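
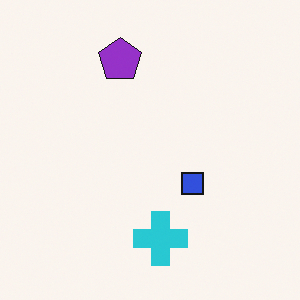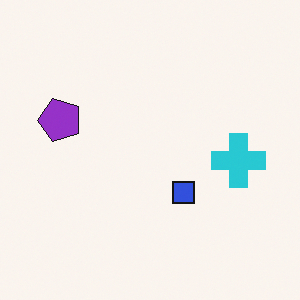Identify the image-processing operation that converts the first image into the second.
It was transposed (reflected across the top-left ↔ bottom-right diagonal).

Shapes have swapped their row and column positions — what was in the top-right is now in the bottom-left — a diagonal reflection.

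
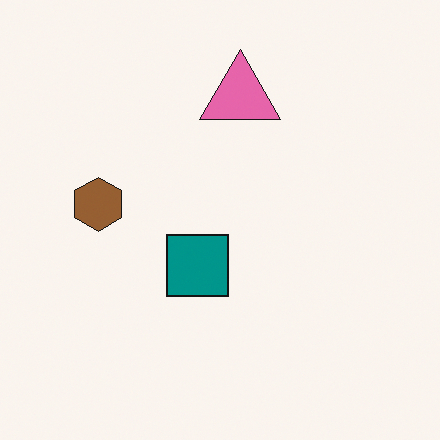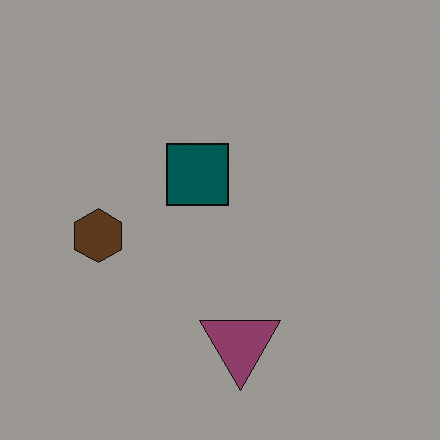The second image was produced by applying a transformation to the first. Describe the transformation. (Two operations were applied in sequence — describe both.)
The transformation is: flipped vertically (top ↔ bottom), then darkened a lot.

The pink triangle is in the top of the first image and the bottom of the second — shapes on opposite sides of the horizontal midline have swapped in a mirror flip. Every pixel — background and shapes alike — is uniformly darkened.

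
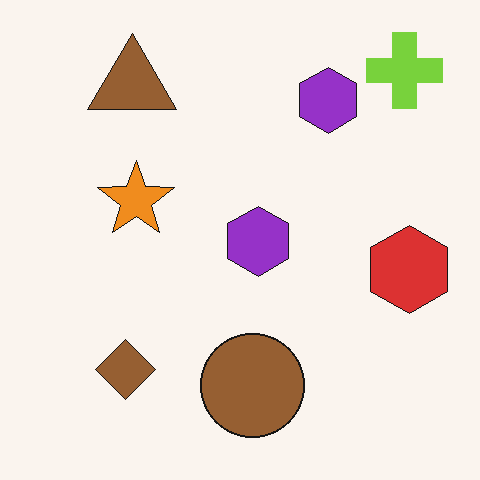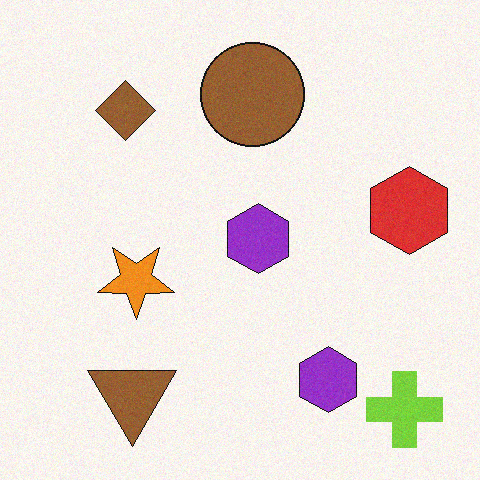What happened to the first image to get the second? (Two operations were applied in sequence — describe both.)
The image was degraded with light additive noise, then flipped vertically (top ↔ bottom).

Random speckle covers the whole image, including the flat background. The lime cross is in the top-right of the first image and the bottom-right of the second — shapes on opposite sides of the horizontal midline have swapped in a mirror flip.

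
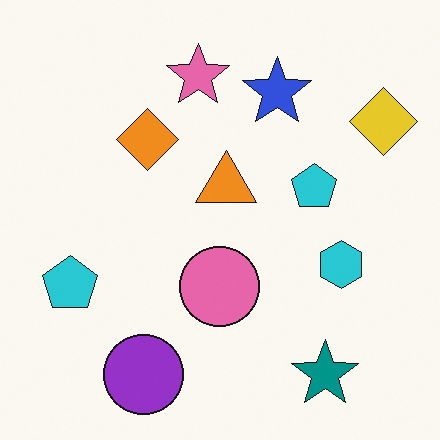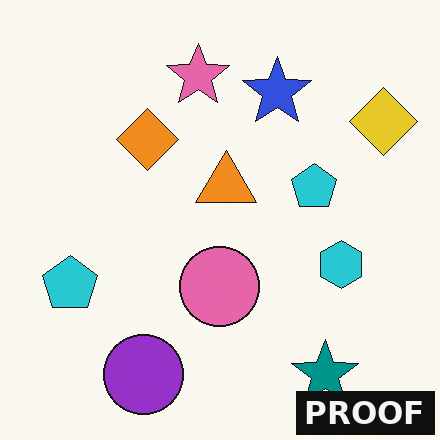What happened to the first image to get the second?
This is the original image watermarked with the text "PROOF" in the lower-right corner.

A dark label reading "PROOF" appears in the lower-right corner.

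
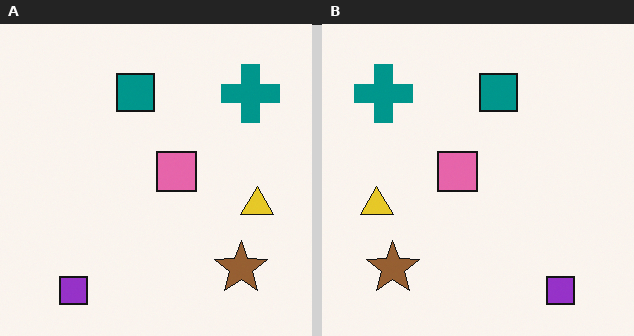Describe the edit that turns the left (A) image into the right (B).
Flipped horizontally (left ↔ right).

The yellow triangle is in the right of the left (A) image and the left of the right (B) — shapes on opposite sides of the vertical midline have swapped in a mirror flip.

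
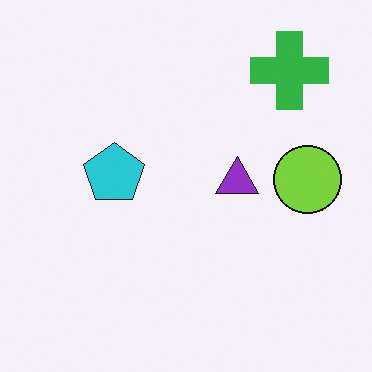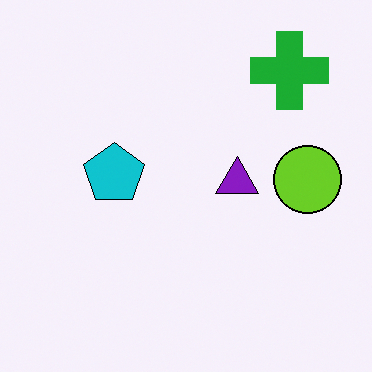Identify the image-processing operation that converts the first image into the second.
This is the original image given slightly increased contrast.

Tones are pushed away from mid-grey across the whole image — a global contrast change.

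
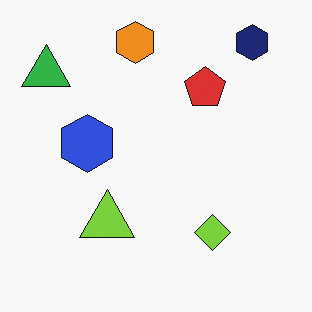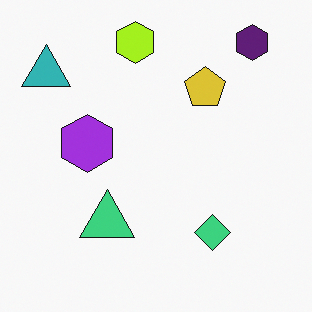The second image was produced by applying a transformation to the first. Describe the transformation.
This is the original image hue-shifted slightly.

Every shape's color has rotated by the same amount around the hue wheel — a uniform hue shift.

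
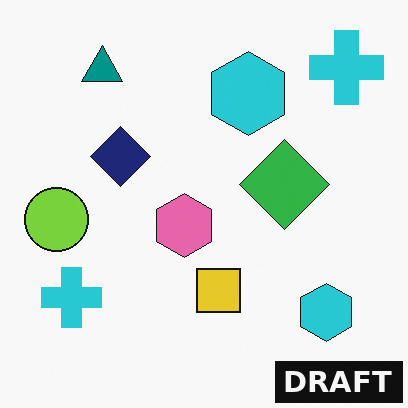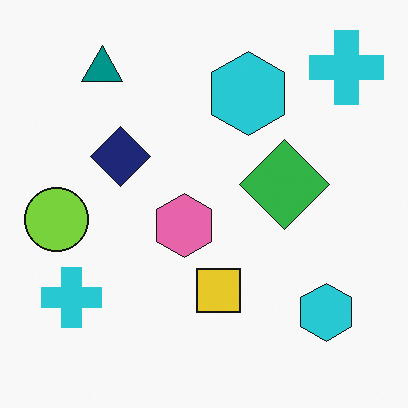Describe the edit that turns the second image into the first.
The transformation is: watermarked with the text "DRAFT" in the lower-right corner.

A dark label reading "DRAFT" appears in the lower-right corner.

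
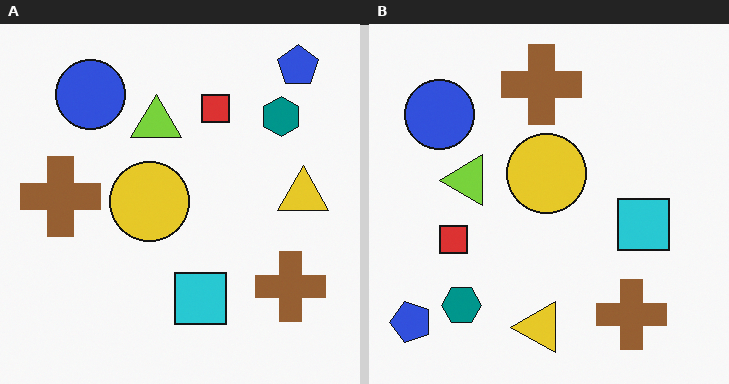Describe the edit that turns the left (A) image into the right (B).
Transposed (reflected across the top-left ↔ bottom-right diagonal).

Shapes have swapped their row and column positions — what was in the top-right is now in the bottom-left — a diagonal reflection.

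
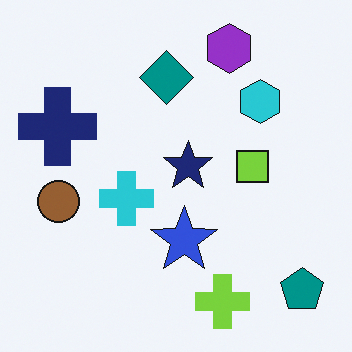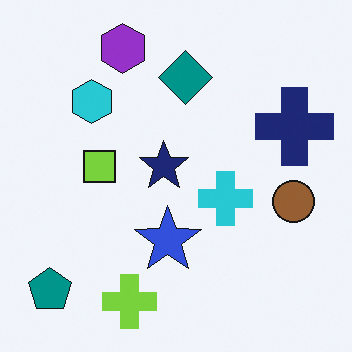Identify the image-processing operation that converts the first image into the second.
The image was flipped horizontally (left ↔ right).

The teal pentagon is in the bottom-right of the first image and the bottom-left of the second — shapes on opposite sides of the vertical midline have swapped in a mirror flip.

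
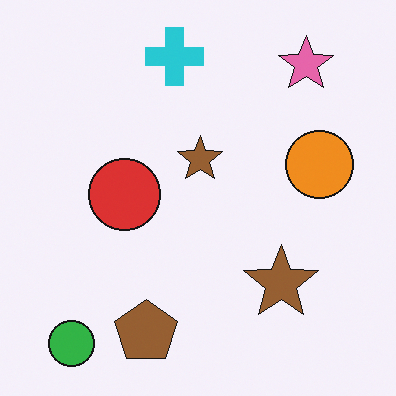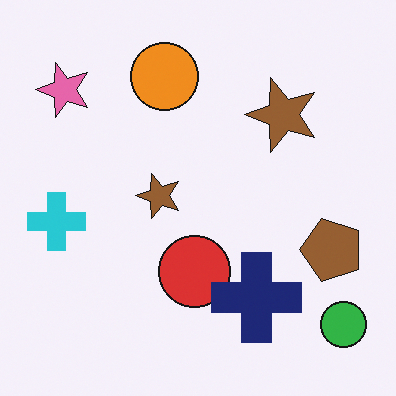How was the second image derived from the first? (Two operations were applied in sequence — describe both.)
The transformation is: rotated 90° counter-clockwise, then overlaid with an additional navy cross.

The green circle sits in the bottom-left of the first image and the bottom-right of the second — consistent with a whole-image 90° counter-clockwise rotation. A navy cross appears in the second image that is absent from the first.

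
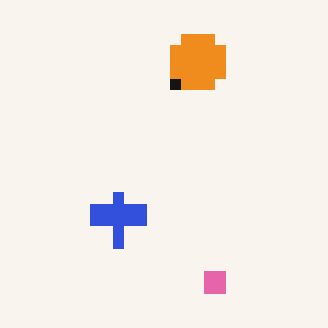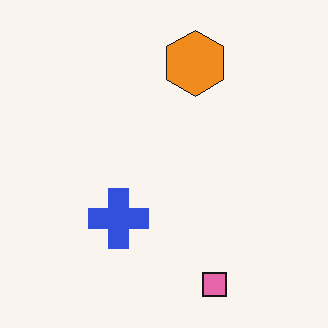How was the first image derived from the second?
This is the original image heavily pixelated into large blocks.

Shapes are reduced to large square blocks; fine edges and outlines are lost — a downscale-then-upscale (mosaic) effect.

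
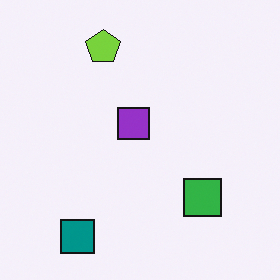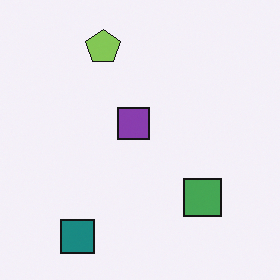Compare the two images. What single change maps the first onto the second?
This is the original image slightly desaturated.

All colors are more muted and greyish — a global saturation change.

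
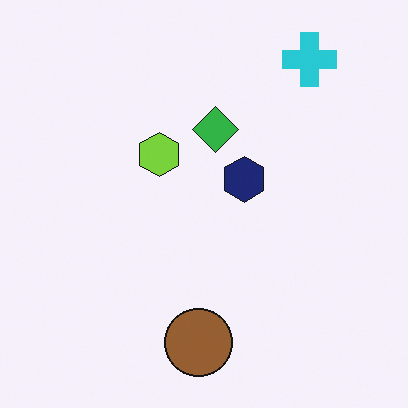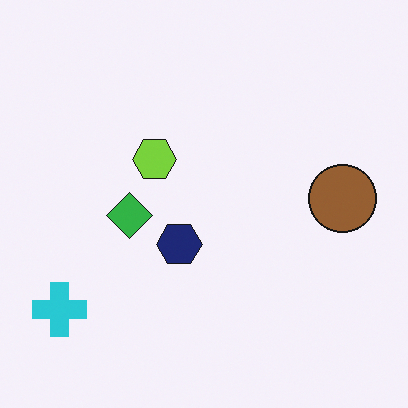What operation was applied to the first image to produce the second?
The second image is the first transposed (reflected across the top-left ↔ bottom-right diagonal).

Shapes have swapped their row and column positions — what was in the top-right is now in the bottom-left — a diagonal reflection.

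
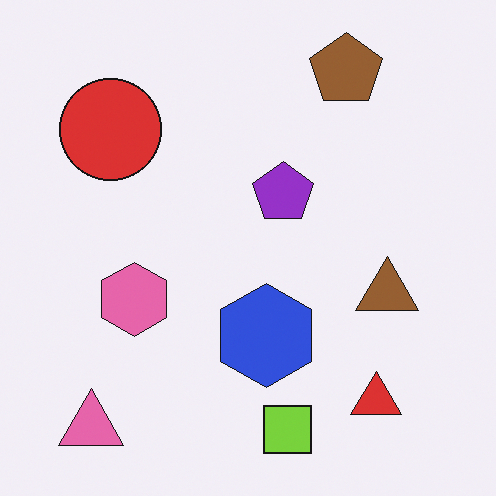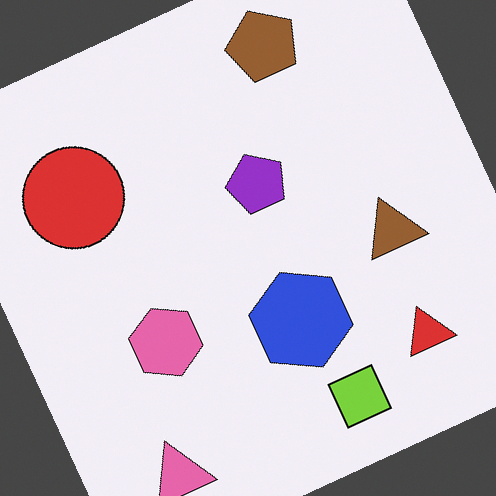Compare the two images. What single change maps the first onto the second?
The transformation is: rotated counter-clockwise by a moderate amount.

Every shape is tilted by the same angle and the image corners show triangular fill wedges — a whole-image rotation by a non-right angle.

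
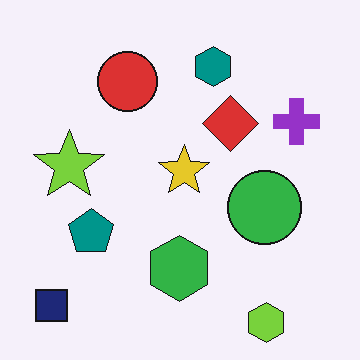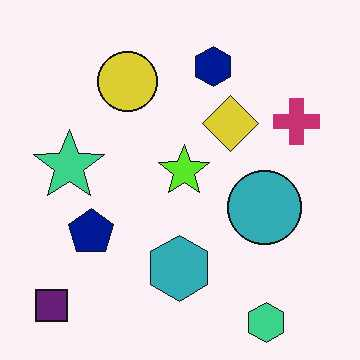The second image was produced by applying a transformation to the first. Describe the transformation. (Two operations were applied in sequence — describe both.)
The second image is the first hue-shifted slightly, then JPEG-compressed with visible artifacts.

Every shape's color has rotated by the same amount around the hue wheel — a uniform hue shift. Blocky 8×8 compression artifacts appear around shape edges and the flat background shows ringing — characteristic JPEG degradation.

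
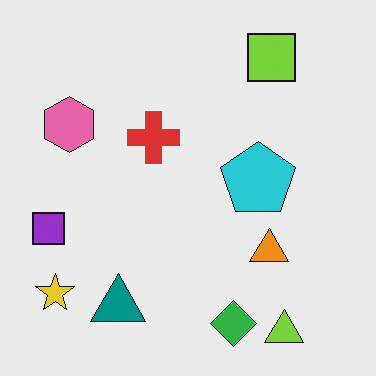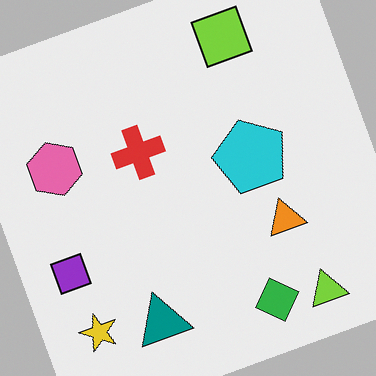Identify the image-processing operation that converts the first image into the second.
The image was rotated counter-clockwise by a moderate amount.

Every shape is tilted by the same angle and the image corners show triangular fill wedges — a whole-image rotation by a non-right angle.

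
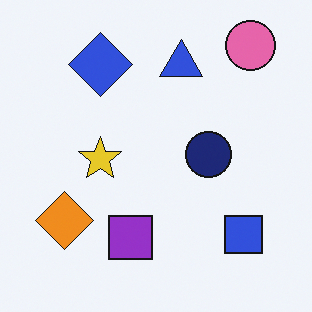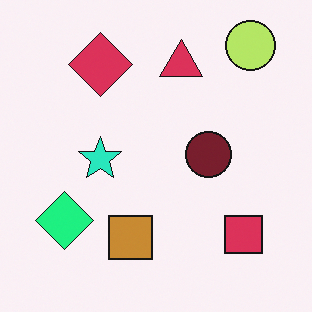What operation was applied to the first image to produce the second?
This is the original image hue-shifted noticeably.

Every shape's color has rotated by the same amount around the hue wheel — a uniform hue shift.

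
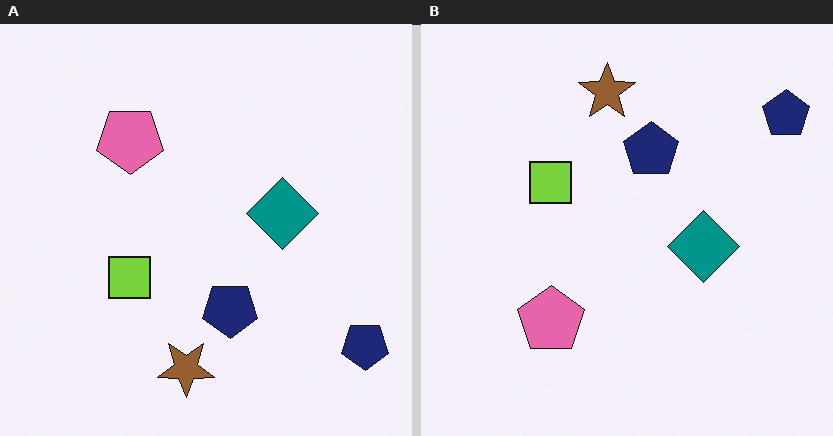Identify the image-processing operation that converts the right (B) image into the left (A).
It was flipped vertically (top ↔ bottom).

The brown star is in the top of the right (B) image and the bottom of the left (A) — shapes on opposite sides of the horizontal midline have swapped in a mirror flip.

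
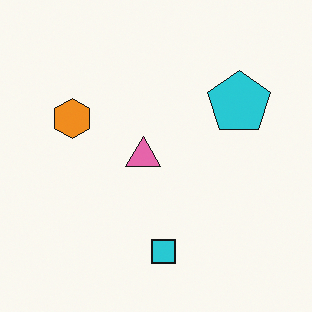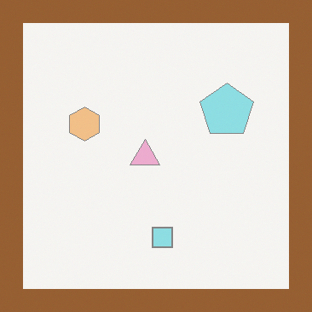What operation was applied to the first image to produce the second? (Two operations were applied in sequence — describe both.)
The transformation is: washed out (contrast reduced), then framed with a brown border.

Tones are pushed toward mid-grey across the whole image — a global contrast change. A solid brown frame runs around the edge of the second image, with the content slightly shrunk inside it.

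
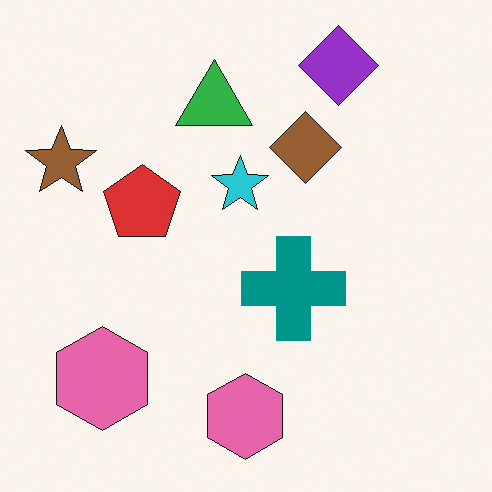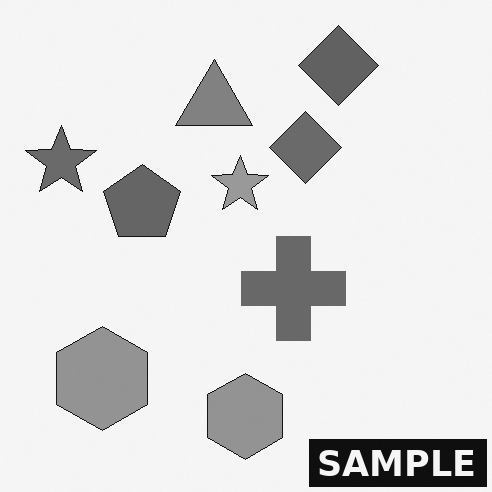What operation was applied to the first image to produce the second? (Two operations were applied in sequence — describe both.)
It was converted to grayscale, then watermarked with the text "SAMPLE" in the lower-right corner.

All color is removed — every shape is now a shade of grey. A dark label reading "SAMPLE" appears in the lower-right corner.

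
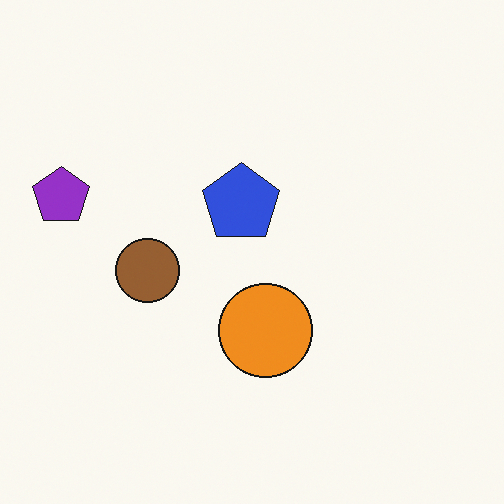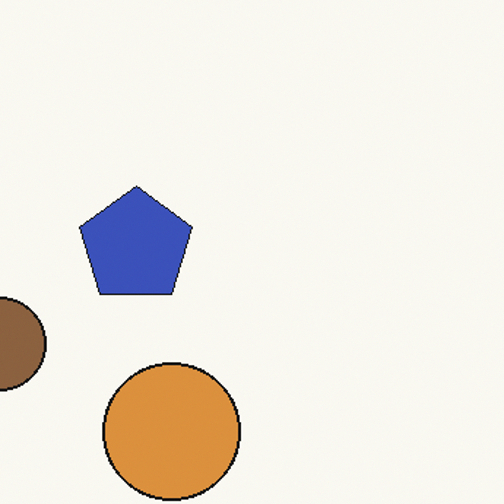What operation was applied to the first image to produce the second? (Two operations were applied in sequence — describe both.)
This is the original image slightly desaturated, then cropped to a modestly smaller region and rescaled.

All colors are more muted and greyish — a global saturation change. The visible shapes are larger and the field of view is narrower; shapes near the original edges may be partly or wholly outside the frame — a crop-and-rescale.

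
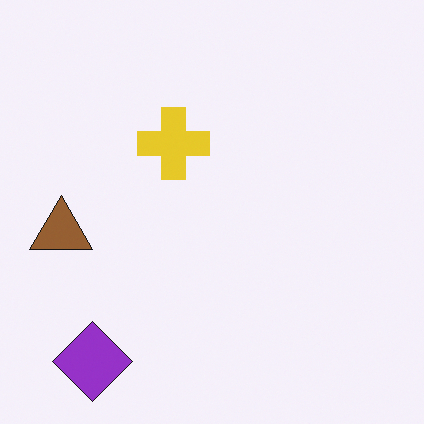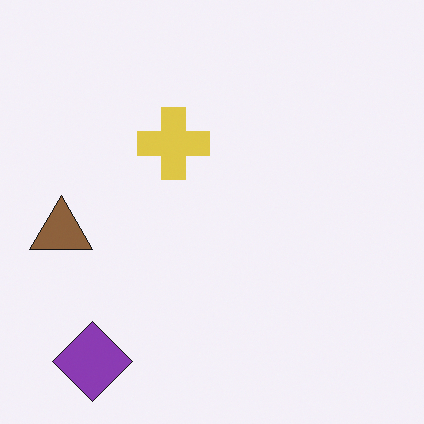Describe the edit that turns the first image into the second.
Slightly desaturated.

All colors are more muted and greyish — a global saturation change.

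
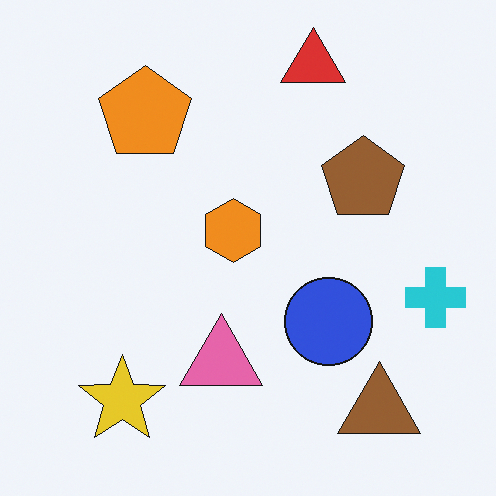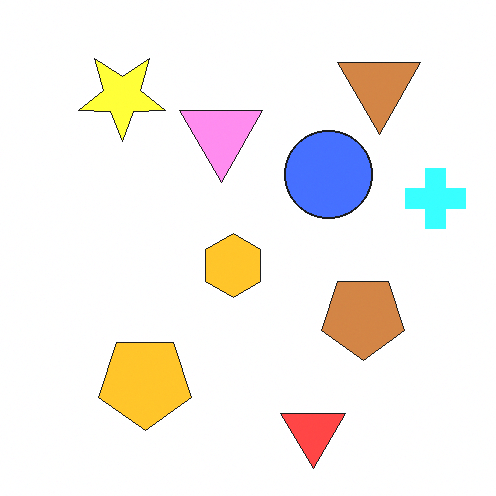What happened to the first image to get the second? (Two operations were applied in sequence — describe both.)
Substantially brightened, then flipped vertically (top ↔ bottom).

Every pixel — background and shapes alike — is uniformly brightened. The red triangle is in the top of the first image and the bottom of the second — shapes on opposite sides of the horizontal midline have swapped in a mirror flip.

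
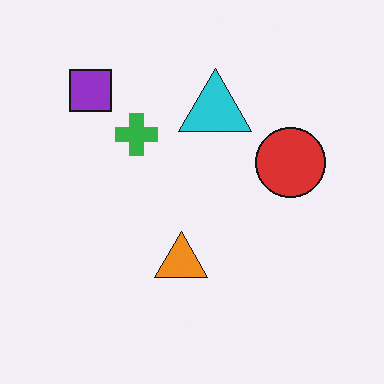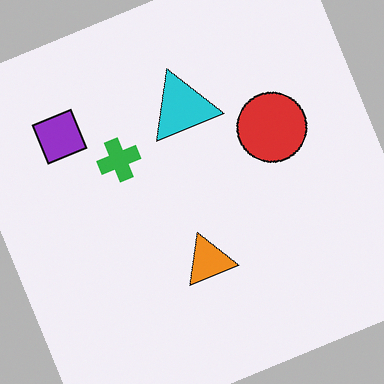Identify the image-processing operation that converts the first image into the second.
This is the original image rotated counter-clockwise by a moderate amount.

Every shape is tilted by the same angle and the image corners show triangular fill wedges — a whole-image rotation by a non-right angle.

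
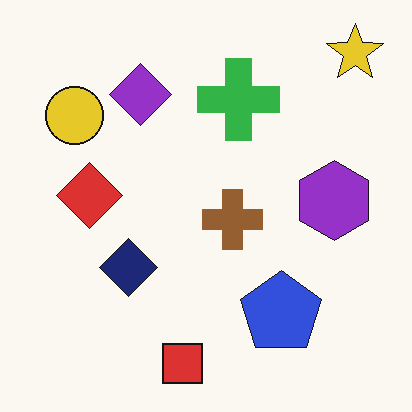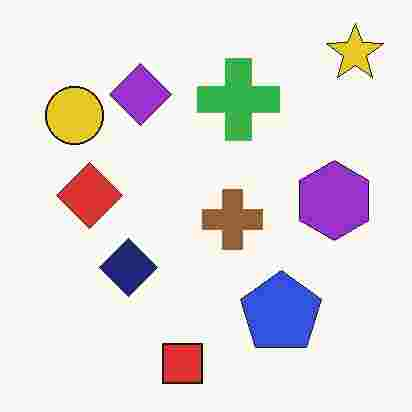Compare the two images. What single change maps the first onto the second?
The second image is the first degraded with heavy JPEG compression.

Blocky 8×8 compression artifacts appear around shape edges and the flat background shows ringing — characteristic JPEG degradation.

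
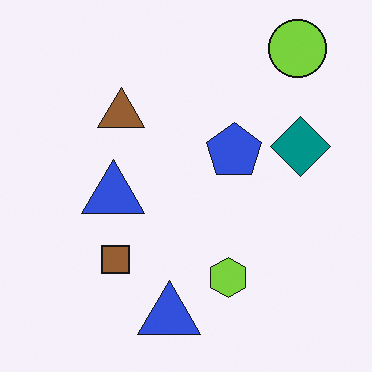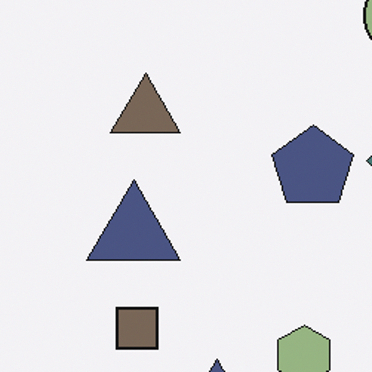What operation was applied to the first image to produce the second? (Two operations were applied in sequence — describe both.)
The transformation is: made much more muted (saturation change), then cropped slightly and scaled back up.

All colors are more muted and greyish — a global saturation change. The visible shapes are larger and the field of view is narrower; shapes near the original edges may be partly or wholly outside the frame — a crop-and-rescale.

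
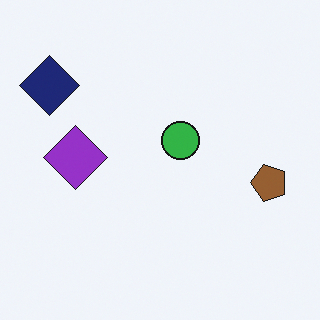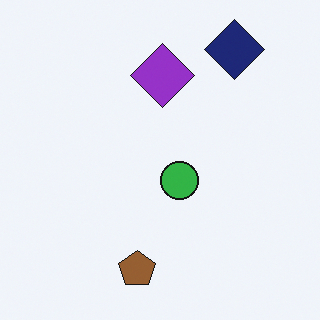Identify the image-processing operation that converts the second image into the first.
This is the original image rotated 90° counter-clockwise.

The navy diamond sits in the top-right of the second image and the top-left of the first — consistent with a whole-image 90° counter-clockwise rotation.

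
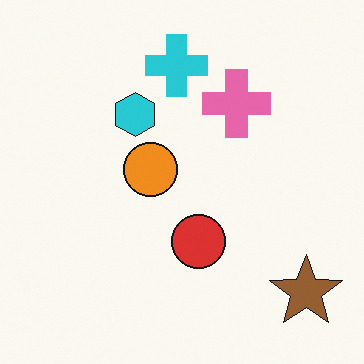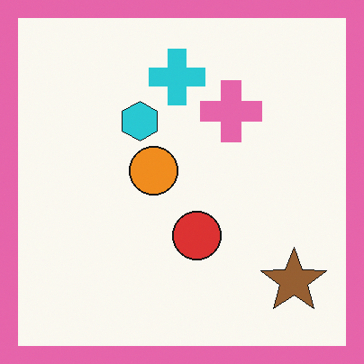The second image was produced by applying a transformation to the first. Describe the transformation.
The transformation is: framed with a pink border.

A solid pink frame runs around the edge of the second image, with the content slightly shrunk inside it.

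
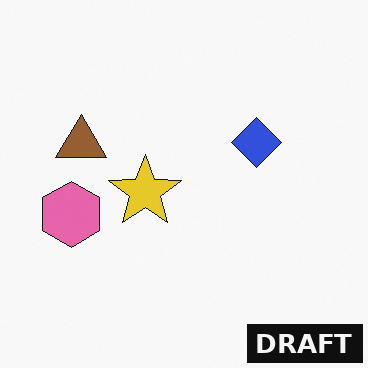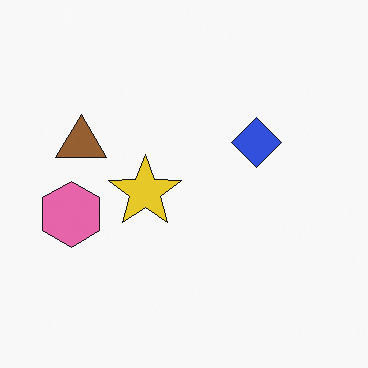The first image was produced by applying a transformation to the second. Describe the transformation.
The image was watermarked with the text "DRAFT" in the lower-right corner.

A dark label reading "DRAFT" appears in the lower-right corner.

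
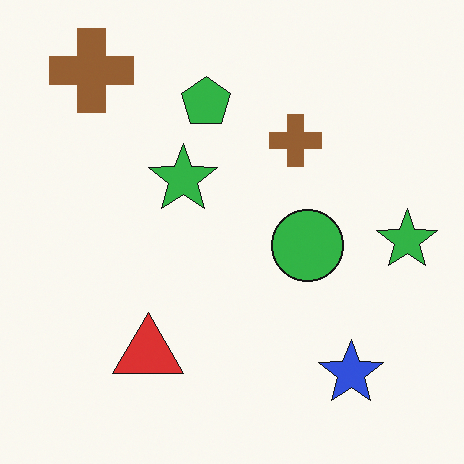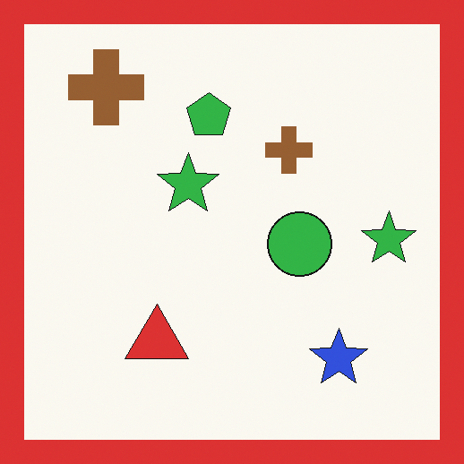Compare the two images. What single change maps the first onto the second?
Framed with a red border.

A solid red frame runs around the edge of the second image, with the content slightly shrunk inside it.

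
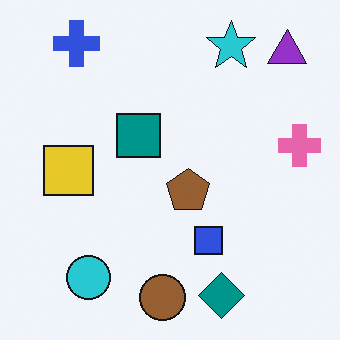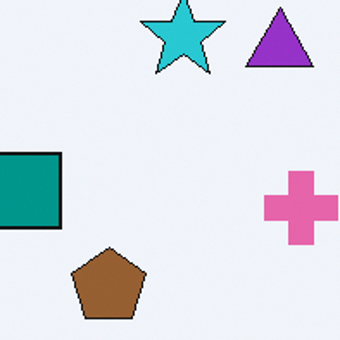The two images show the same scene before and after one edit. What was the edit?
The image was cropped to a noticeably smaller region and rescaled.

The visible shapes are larger and the field of view is narrower; shapes near the original edges may be partly or wholly outside the frame — a crop-and-rescale.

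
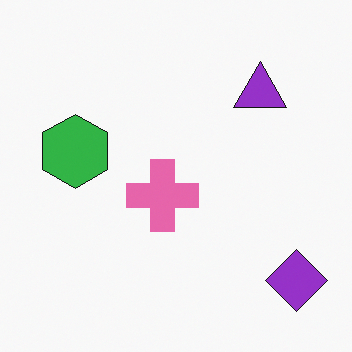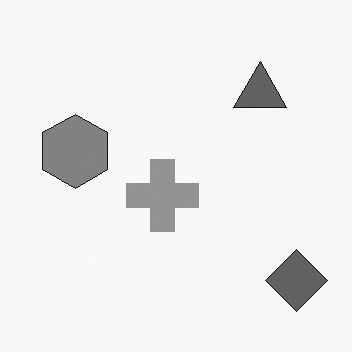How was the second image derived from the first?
It was converted to grayscale.

All color is removed — every shape is now a shade of grey.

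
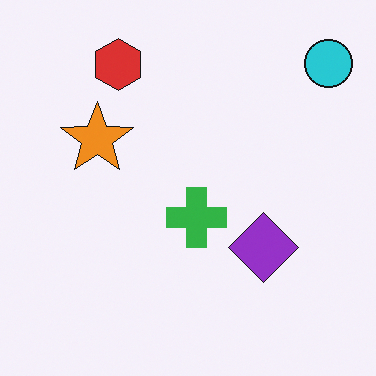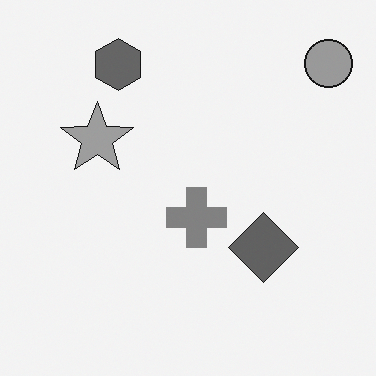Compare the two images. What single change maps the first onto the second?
The second image is the first converted to grayscale.

All color is removed — every shape is now a shade of grey.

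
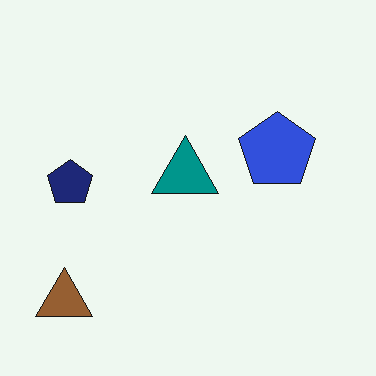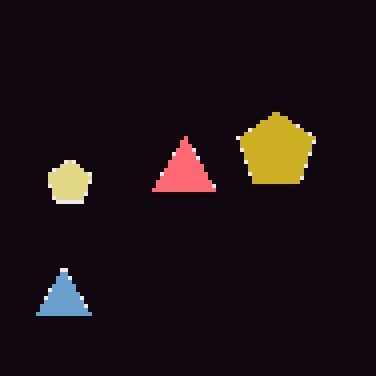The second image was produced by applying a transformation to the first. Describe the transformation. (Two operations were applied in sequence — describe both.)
It was color-inverted (negative), then lightly pixelated (a mild mosaic effect).

The light background has become dark and every shape's color is its complement — a photographic negative. Shapes are reduced to large square blocks; fine edges and outlines are lost — a downscale-then-upscale (mosaic) effect.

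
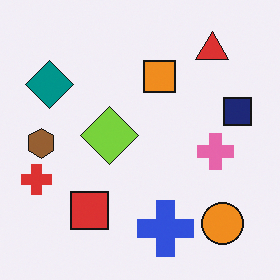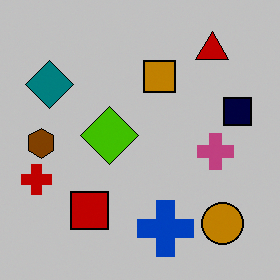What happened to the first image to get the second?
This is the original image heavily posterized to just a handful of flat colors.

Each flat color has snapped to a coarser quantized level — most visibly, the near-white background has dropped to a flat grey.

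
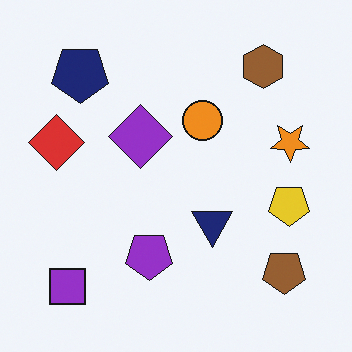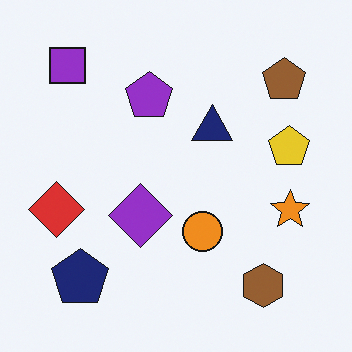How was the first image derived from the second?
This is the original image flipped vertically (top ↔ bottom).

The purple square is in the top-left of the second image and the bottom-left of the first — shapes on opposite sides of the horizontal midline have swapped in a mirror flip.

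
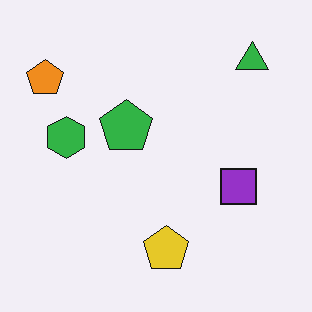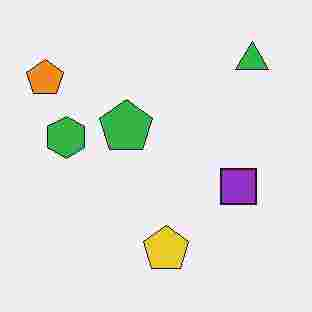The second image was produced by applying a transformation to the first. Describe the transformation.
This is the original image degraded with heavy JPEG compression.

Blocky 8×8 compression artifacts appear around shape edges and the flat background shows ringing — characteristic JPEG degradation.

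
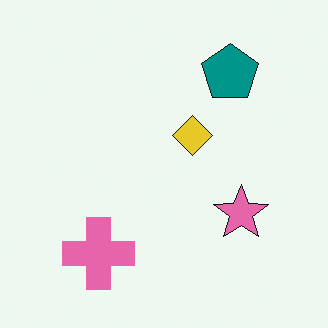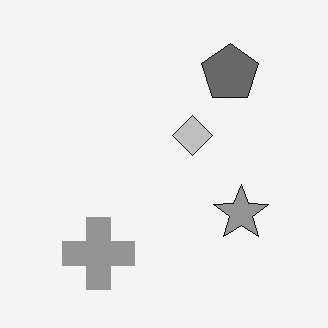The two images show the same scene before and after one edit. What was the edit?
The second image is the first converted to grayscale.

All color is removed — every shape is now a shade of grey.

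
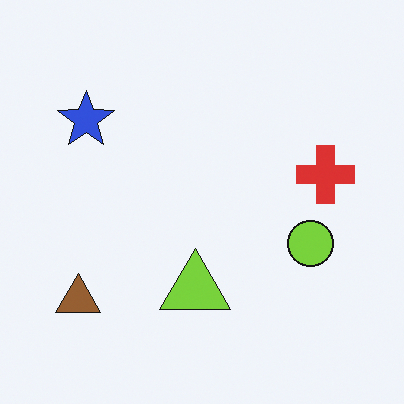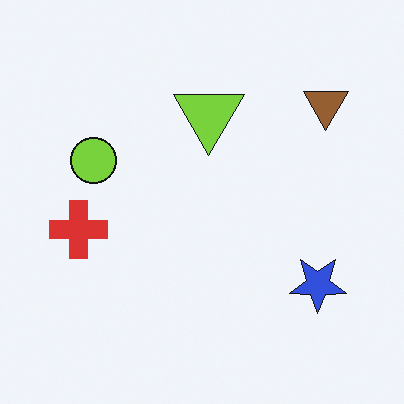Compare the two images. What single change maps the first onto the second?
The transformation is: rotated 180°.

The brown triangle sits in the bottom-left of the first image and the top-right of the second — consistent with a whole-image 180° rotation.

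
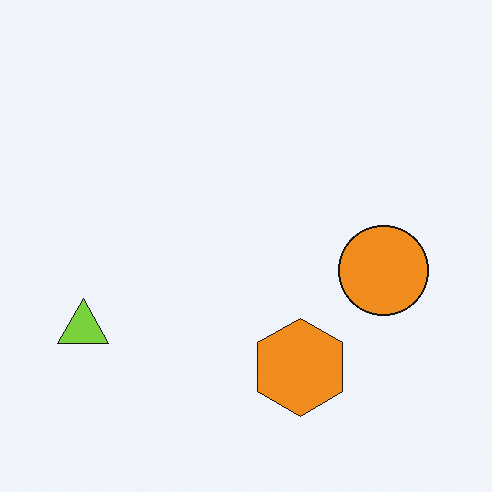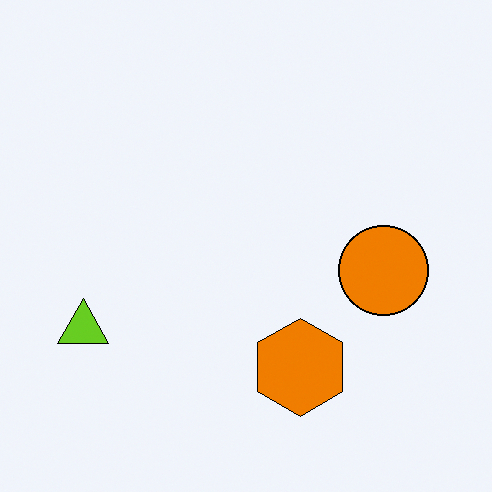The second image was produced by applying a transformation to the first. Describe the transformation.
Given slightly increased contrast.

Tones are pushed away from mid-grey across the whole image — a global contrast change.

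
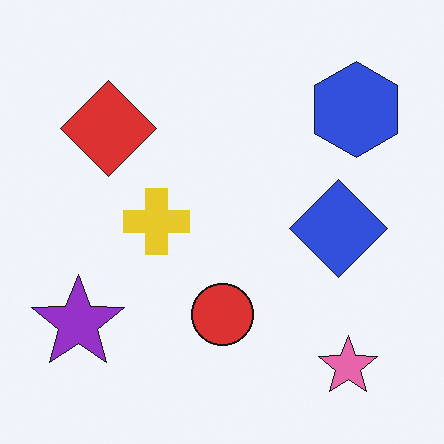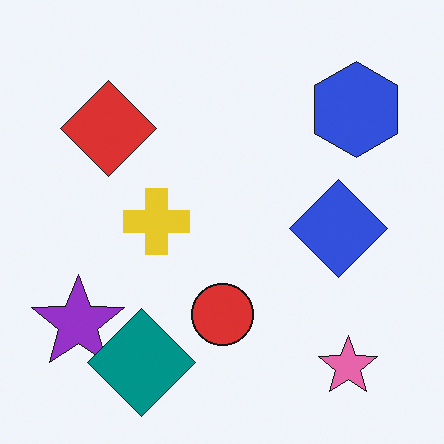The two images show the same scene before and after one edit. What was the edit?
The image was overlaid with an additional teal diamond.

A teal diamond appears in the second image that is absent from the first.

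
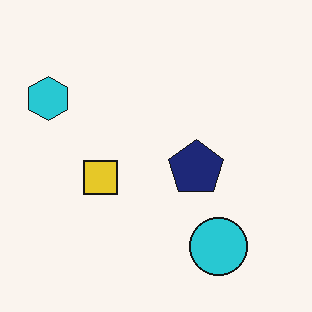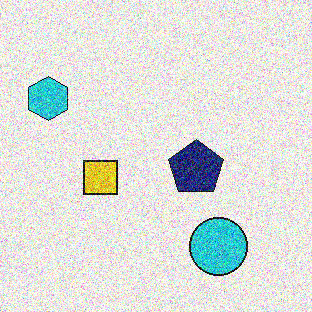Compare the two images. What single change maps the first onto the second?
Degraded with heavy additive noise.

Random speckle covers the whole image, including the flat background.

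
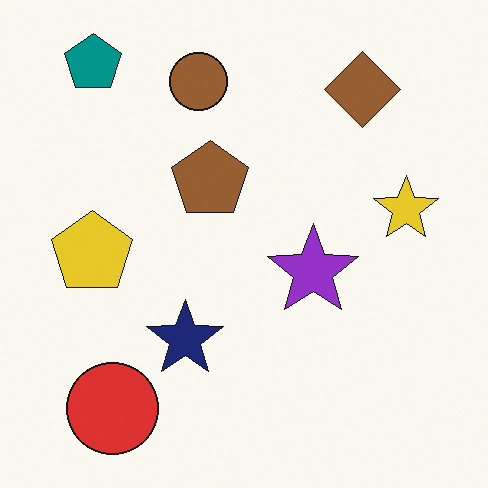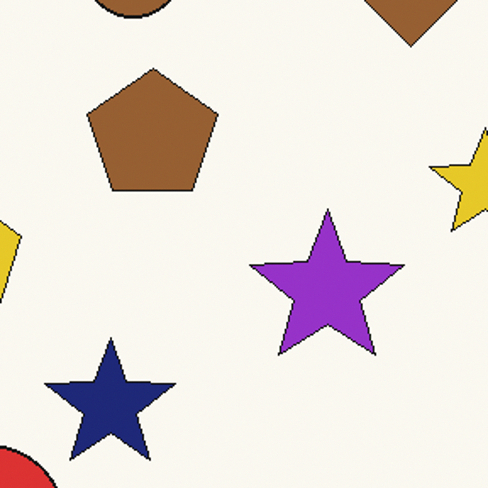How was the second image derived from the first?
It was cropped to a noticeably smaller region and rescaled.

The visible shapes are larger and the field of view is narrower; shapes near the original edges may be partly or wholly outside the frame — a crop-and-rescale.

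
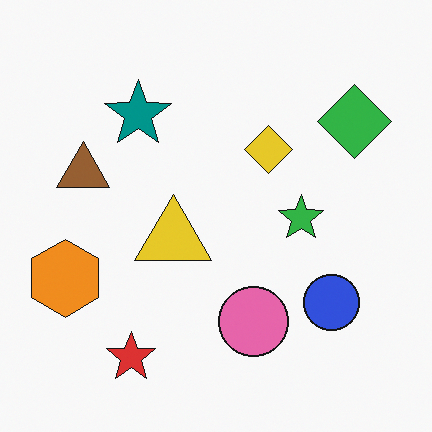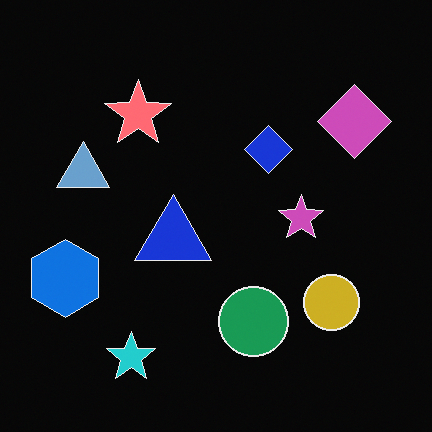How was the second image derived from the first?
The image was color-inverted (negative).

The light background has become dark and every shape's color is its complement — a photographic negative.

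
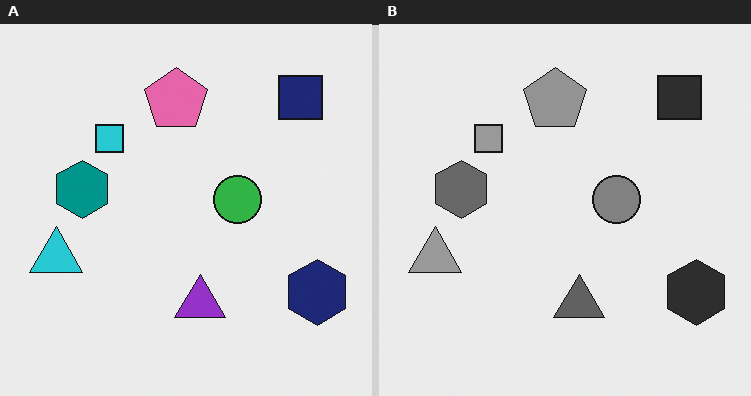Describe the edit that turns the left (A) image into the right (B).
The transformation is: converted to grayscale.

All color is removed — every shape is now a shade of grey.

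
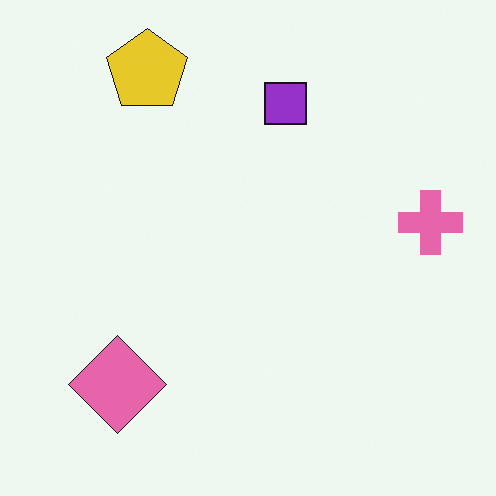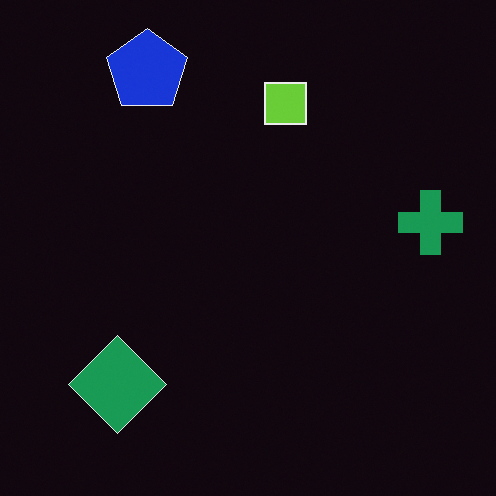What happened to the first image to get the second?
The transformation is: color-inverted (negative).

The light background has become dark and every shape's color is its complement — a photographic negative.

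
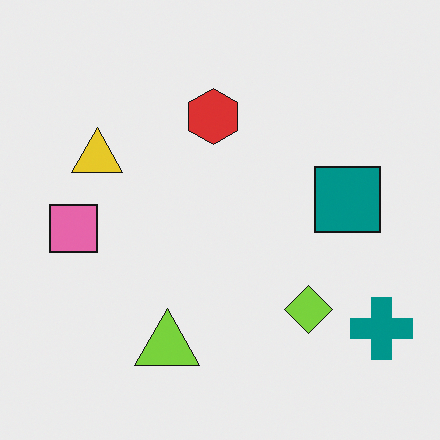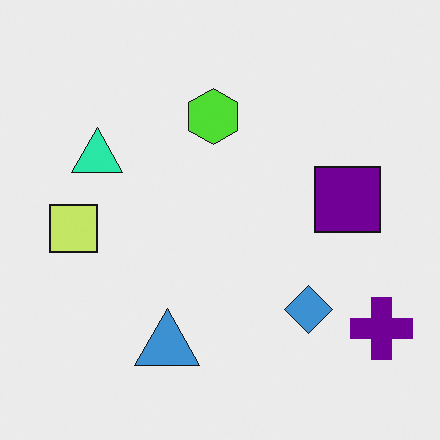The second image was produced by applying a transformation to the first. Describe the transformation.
The transformation is: hue-shifted noticeably.

Every shape's color has rotated by the same amount around the hue wheel — a uniform hue shift.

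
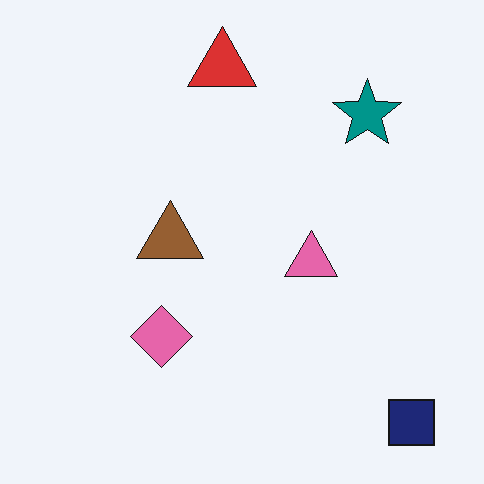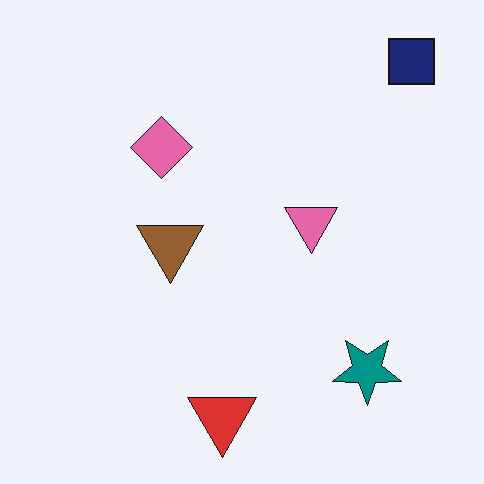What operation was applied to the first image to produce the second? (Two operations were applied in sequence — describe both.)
This is the original image flipped vertically (top ↔ bottom), then given moderate JPEG compression.

The navy square is in the bottom-right of the first image and the top-right of the second — shapes on opposite sides of the horizontal midline have swapped in a mirror flip. Blocky 8×8 compression artifacts appear around shape edges and the flat background shows ringing — characteristic JPEG degradation.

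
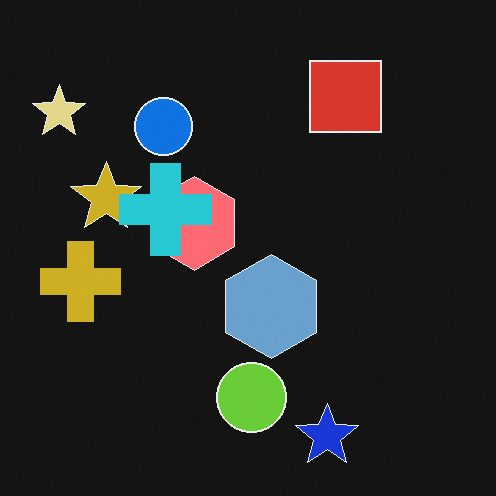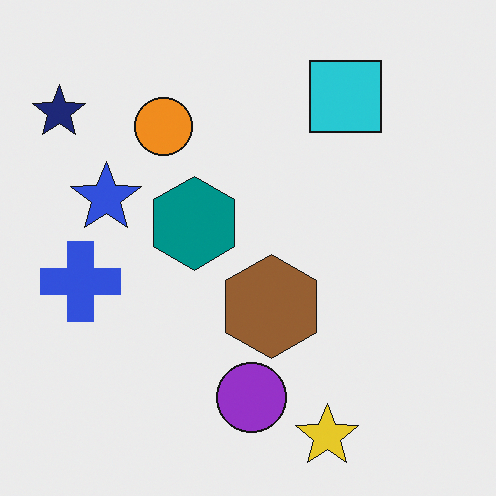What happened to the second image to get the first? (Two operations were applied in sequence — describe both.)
Color-inverted (negative), then overlaid with an additional cyan cross.

The light background has become dark and every shape's color is its complement — a photographic negative. A cyan cross appears in the first image that is absent from the second.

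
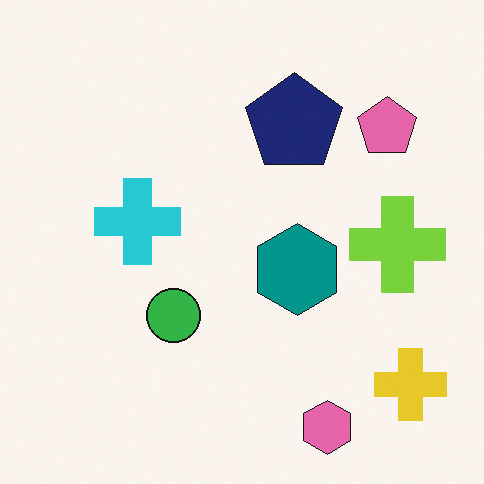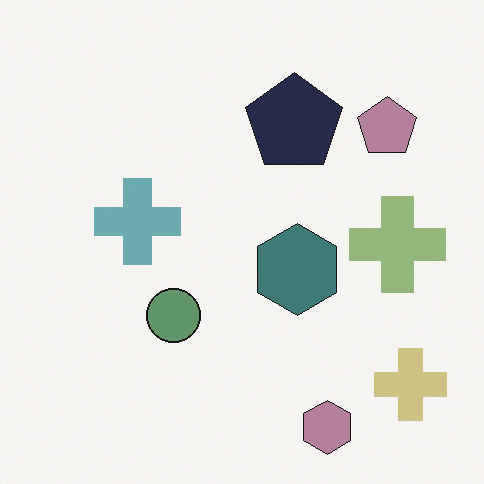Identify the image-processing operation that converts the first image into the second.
The image was heavily desaturated.

All colors are more muted and greyish — a global saturation change.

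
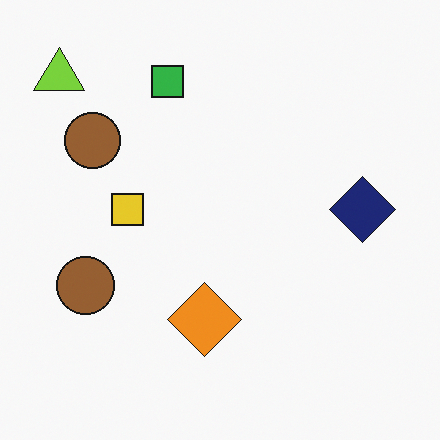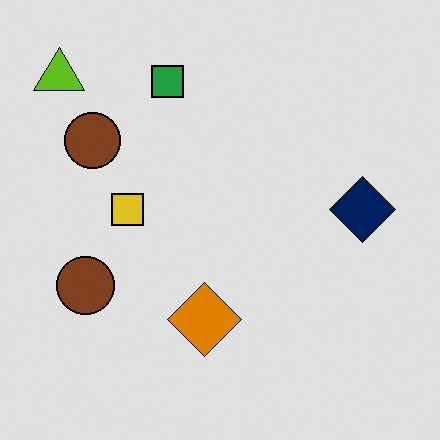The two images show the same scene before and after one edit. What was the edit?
The transformation is: posterized to a reduced palette.

Each flat color has snapped to a coarser quantized level — most visibly, the near-white background has dropped to a flat grey.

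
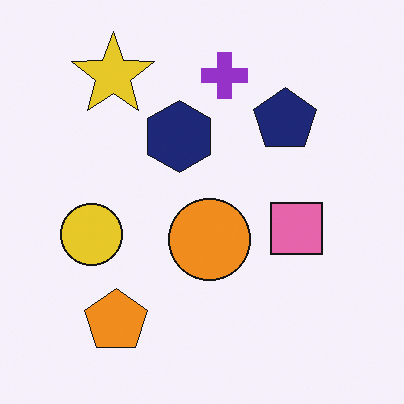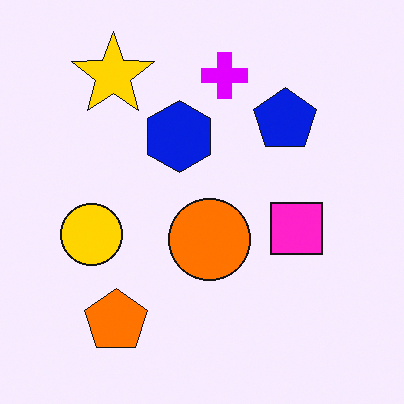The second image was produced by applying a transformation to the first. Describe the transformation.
Heavily oversaturated.

All colors are more vivid — a global saturation change.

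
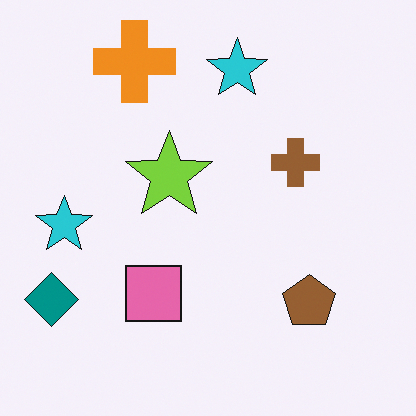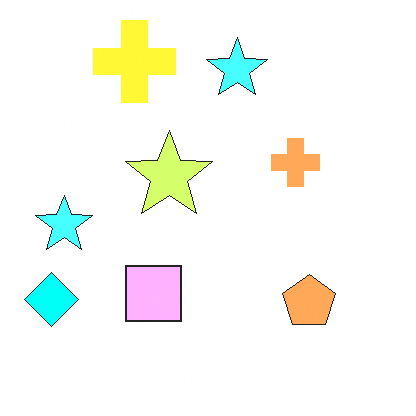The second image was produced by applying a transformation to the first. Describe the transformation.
The transformation is: noticeably brightened.

Every pixel — background and shapes alike — is uniformly brightened.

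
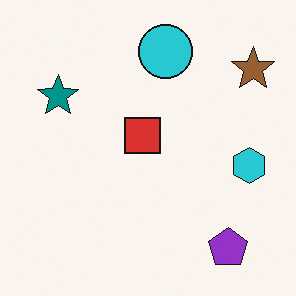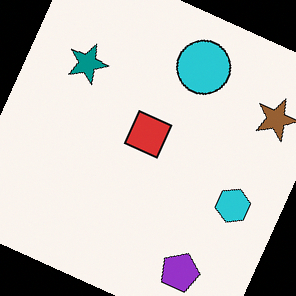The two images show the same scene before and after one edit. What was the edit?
The image was rotated clockwise by a clearly visible amount.

Every shape is tilted by the same angle and the image corners show triangular fill wedges — a whole-image rotation by a non-right angle.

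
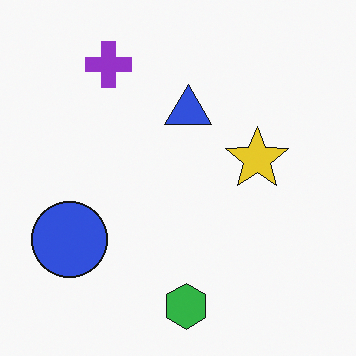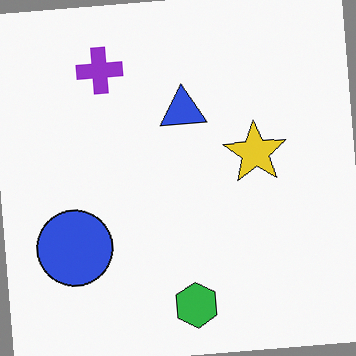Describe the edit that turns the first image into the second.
The second image is the first rotated counter-clockwise by a small amount.

Every shape is tilted by the same angle and the image corners show triangular fill wedges — a whole-image rotation by a non-right angle.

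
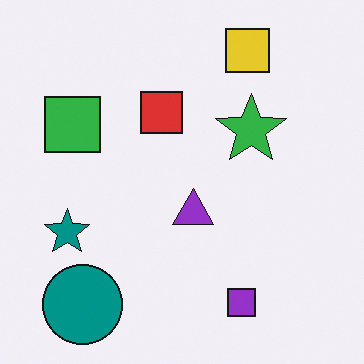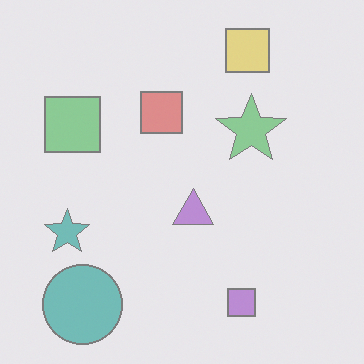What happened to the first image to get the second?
The transformation is: given much lower contrast.

Tones are pushed toward mid-grey across the whole image — a global contrast change.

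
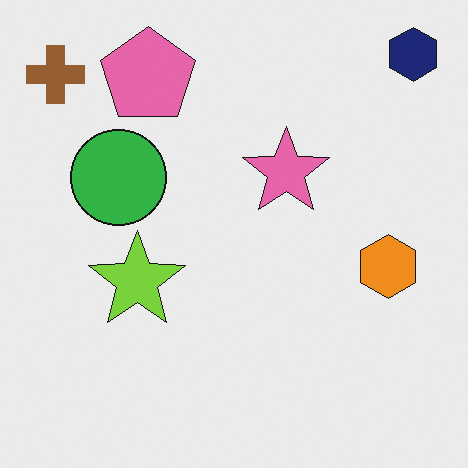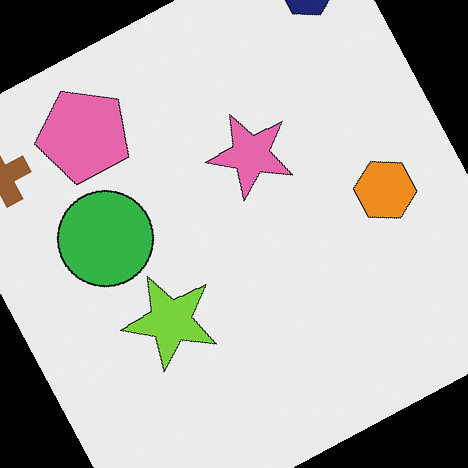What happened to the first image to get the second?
The image was rotated counter-clockwise by a clearly visible amount.

Every shape is tilted by the same angle and the image corners show triangular fill wedges — a whole-image rotation by a non-right angle.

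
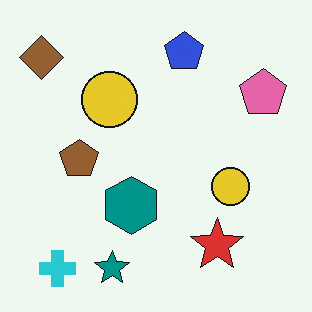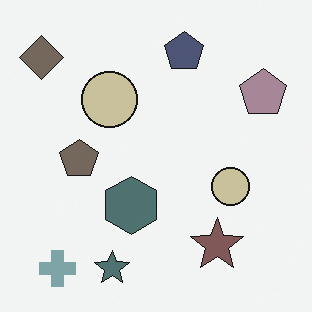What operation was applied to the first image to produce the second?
It was made much more muted (saturation change).

All colors are more muted and greyish — a global saturation change.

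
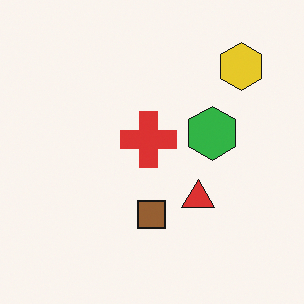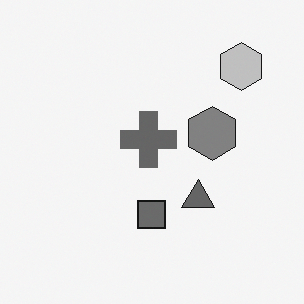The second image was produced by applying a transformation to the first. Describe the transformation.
Converted to grayscale.

All color is removed — every shape is now a shade of grey.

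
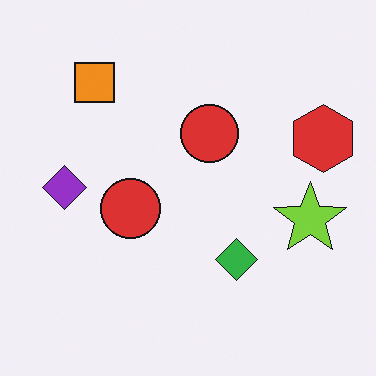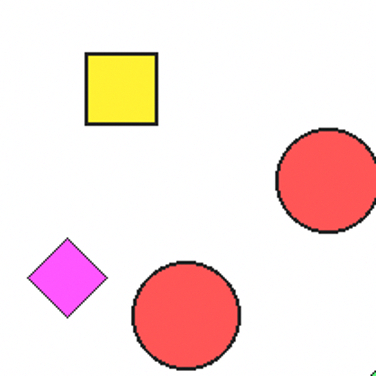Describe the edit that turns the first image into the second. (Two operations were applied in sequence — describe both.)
The transformation is: brightened a lot, then cropped tightly and scaled back up.

Every pixel — background and shapes alike — is uniformly brightened. The visible shapes are larger and the field of view is narrower; shapes near the original edges may be partly or wholly outside the frame — a crop-and-rescale.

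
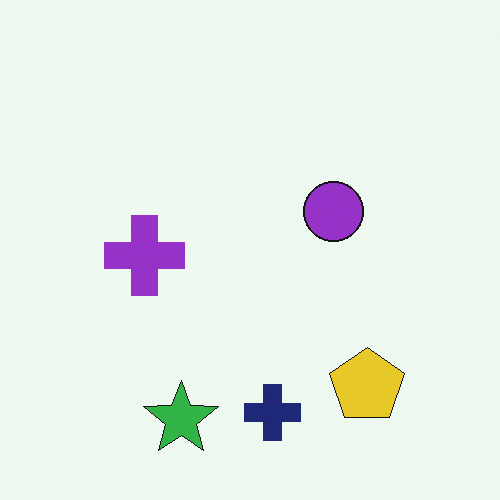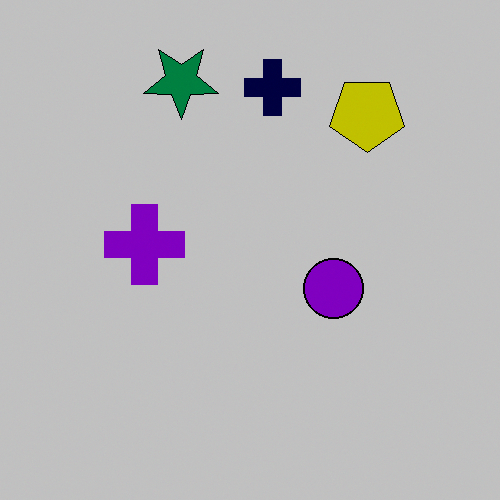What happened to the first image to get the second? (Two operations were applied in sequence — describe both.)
The transformation is: heavily posterized to just a handful of flat colors, then flipped vertically (top ↔ bottom).

Each flat color has snapped to a coarser quantized level — most visibly, the near-white background has dropped to a flat grey. The green star is in the bottom of the first image and the top of the second — shapes on opposite sides of the horizontal midline have swapped in a mirror flip.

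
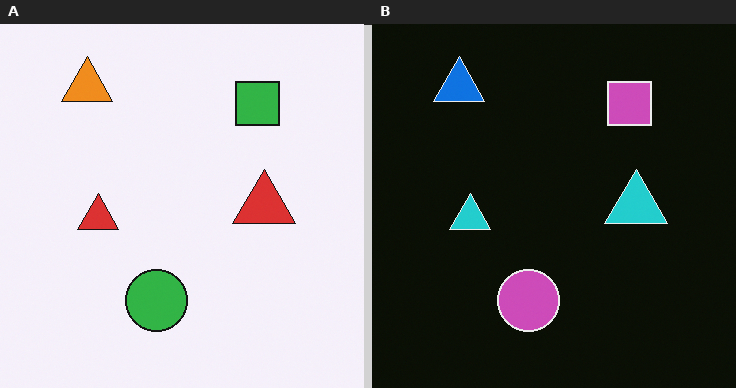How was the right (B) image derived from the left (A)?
The right (B) image is the left (A) color-inverted (negative).

The light background has become dark and every shape's color is its complement — a photographic negative.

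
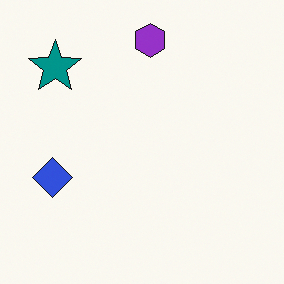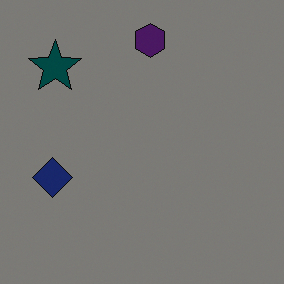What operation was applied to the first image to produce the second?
The image was substantially darkened.

Every pixel — background and shapes alike — is uniformly darkened.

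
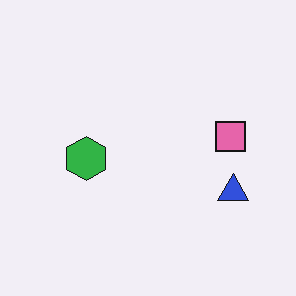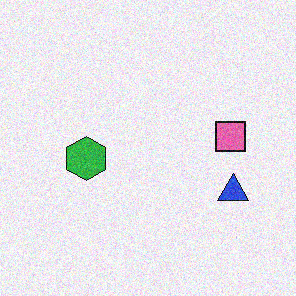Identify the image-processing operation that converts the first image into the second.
The second image is the first degraded with visible gaussian noise.

Random speckle covers the whole image, including the flat background.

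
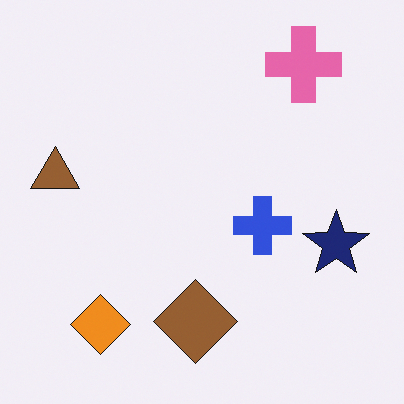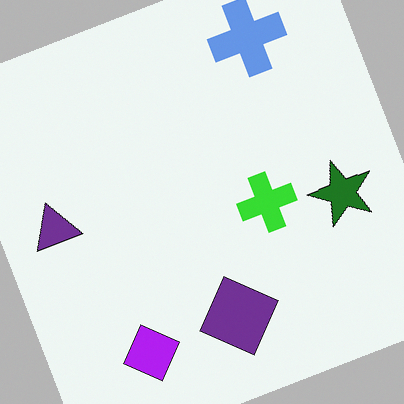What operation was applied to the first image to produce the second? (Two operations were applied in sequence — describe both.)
The second image is the first hue-shifted by a large amount, then rotated counter-clockwise by a clearly visible amount.

Every shape's color has rotated by the same amount around the hue wheel — a uniform hue shift. Every shape is tilted by the same angle and the image corners show triangular fill wedges — a whole-image rotation by a non-right angle.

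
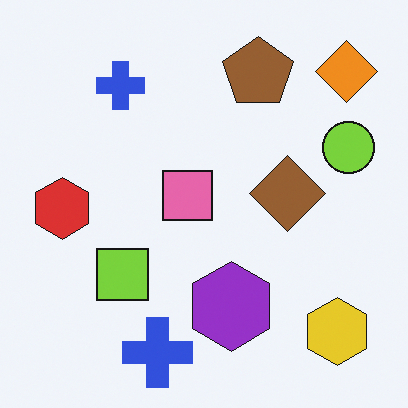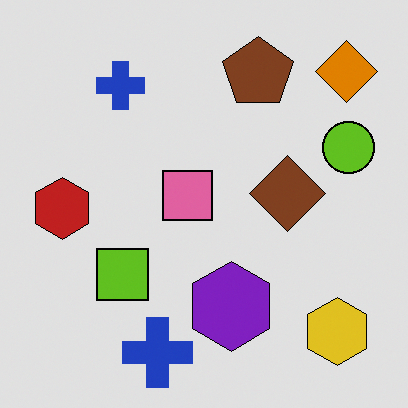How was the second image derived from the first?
Posterized to a reduced palette.

Each flat color has snapped to a coarser quantized level — most visibly, the near-white background has dropped to a flat grey.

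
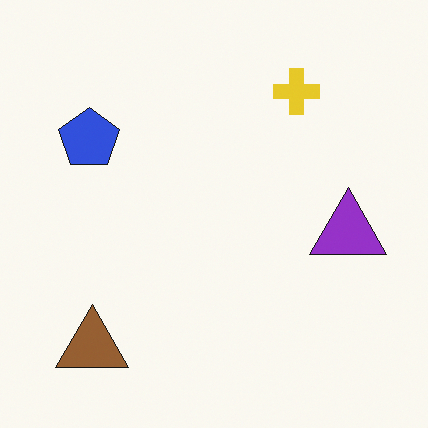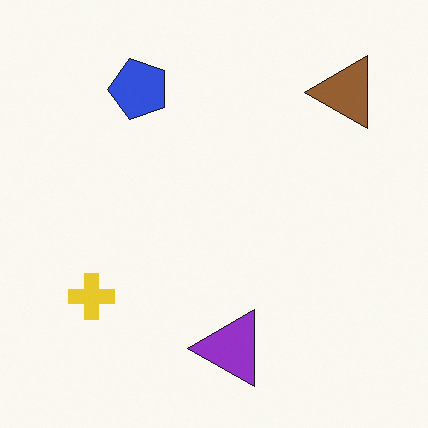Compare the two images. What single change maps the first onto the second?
Transposed (reflected across the top-left ↔ bottom-right diagonal).

Shapes have swapped their row and column positions — what was in the top-right is now in the bottom-left — a diagonal reflection.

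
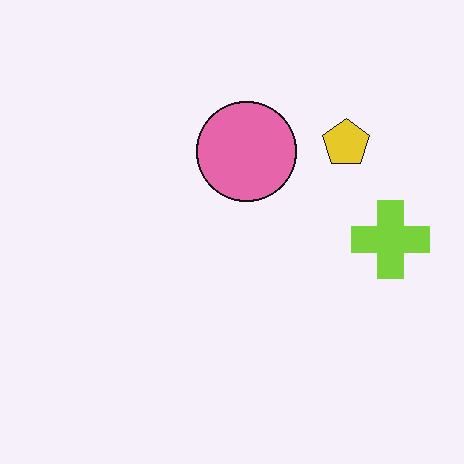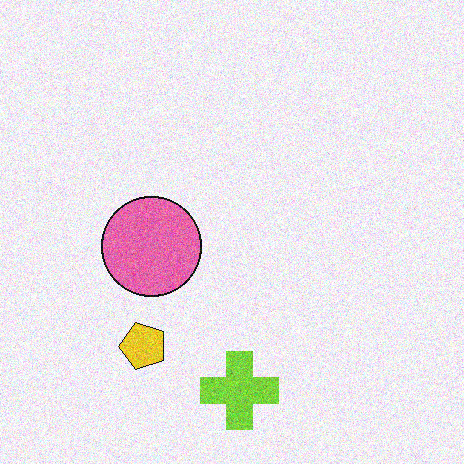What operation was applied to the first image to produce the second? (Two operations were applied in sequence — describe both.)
Degraded with visible gaussian noise, then transposed (reflected across the top-left ↔ bottom-right diagonal).

Random speckle covers the whole image, including the flat background. Shapes have swapped their row and column positions — what was in the top-right is now in the bottom-left — a diagonal reflection.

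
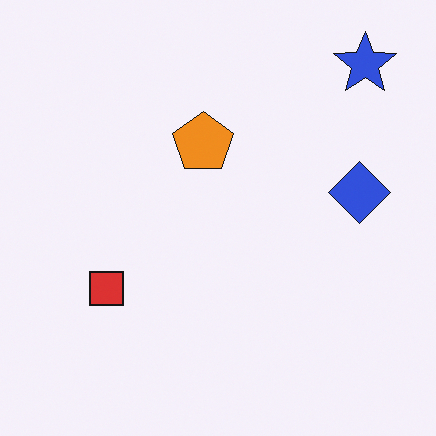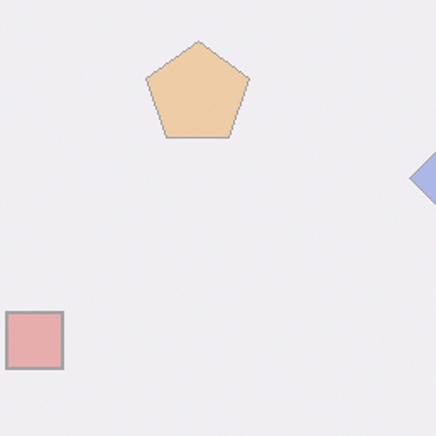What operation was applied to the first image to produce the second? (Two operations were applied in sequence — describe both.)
It was washed out (contrast reduced), then cropped to a noticeably smaller region and rescaled.

Tones are pushed toward mid-grey across the whole image — a global contrast change. The visible shapes are larger and the field of view is narrower; shapes near the original edges may be partly or wholly outside the frame — a crop-and-rescale.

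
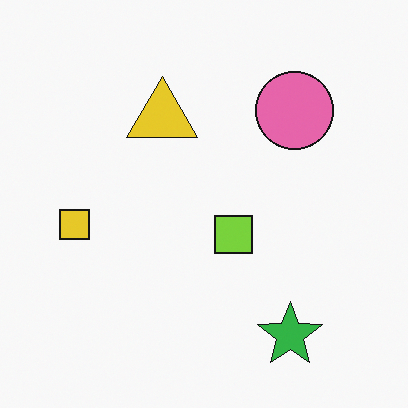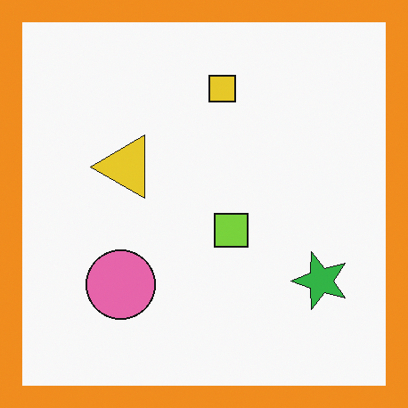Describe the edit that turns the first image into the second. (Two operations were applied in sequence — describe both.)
The second image is the first transposed (reflected across the top-left ↔ bottom-right diagonal), then framed with a orange border.

Shapes have swapped their row and column positions — what was in the top-right is now in the bottom-left — a diagonal reflection. A solid orange frame runs around the edge of the second image, with the content slightly shrunk inside it.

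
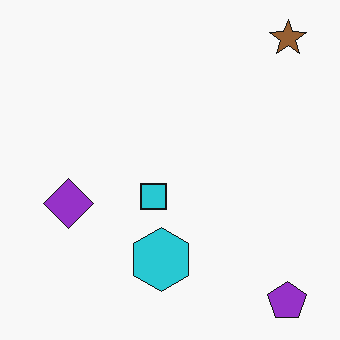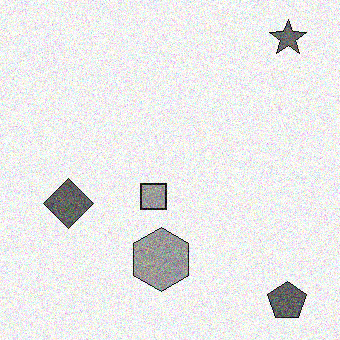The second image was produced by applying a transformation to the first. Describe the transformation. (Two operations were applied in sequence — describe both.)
The transformation is: converted to grayscale, then degraded with moderate additive noise.

All color is removed — every shape is now a shade of grey. Random speckle covers the whole image, including the flat background.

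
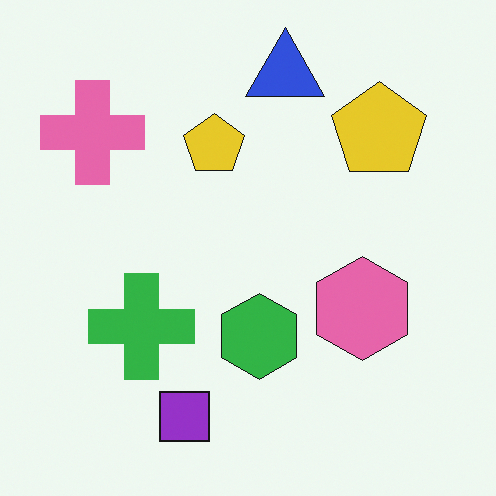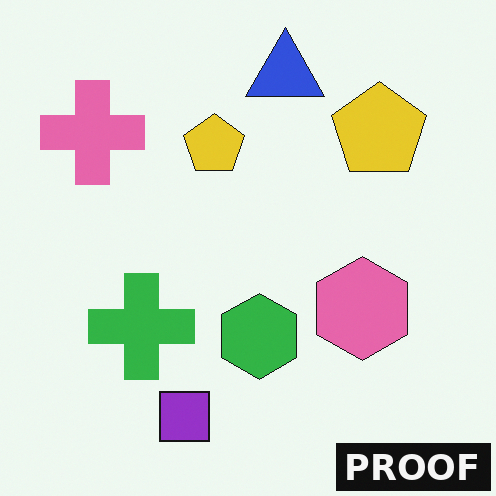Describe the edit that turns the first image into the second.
The transformation is: watermarked with the text "PROOF" in the lower-right corner.

A dark label reading "PROOF" appears in the lower-right corner.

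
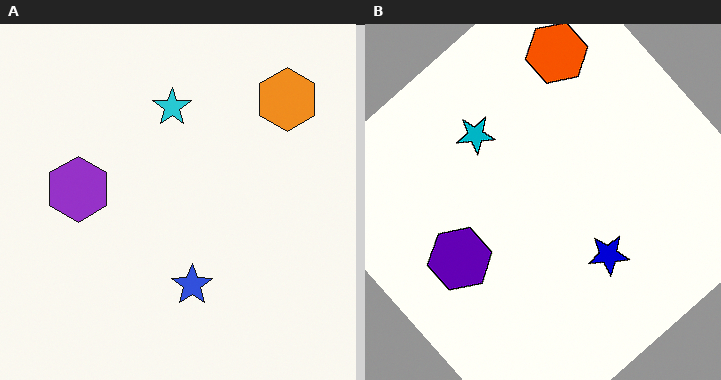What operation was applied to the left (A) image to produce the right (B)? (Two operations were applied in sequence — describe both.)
The image was rotated counter-clockwise by a large amount — several tens of degrees, then boosted in contrast.

Every shape is tilted by the same angle and the image corners show triangular fill wedges — a whole-image rotation by a non-right angle. Tones are pushed away from mid-grey across the whole image — a global contrast change.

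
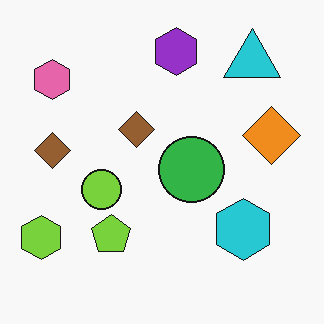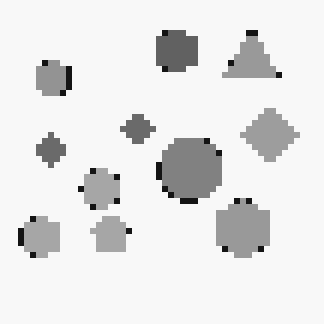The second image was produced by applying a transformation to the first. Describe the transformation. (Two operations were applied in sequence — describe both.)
The transformation is: converted to grayscale, then moderately pixelated.

All color is removed — every shape is now a shade of grey. Shapes are reduced to large square blocks; fine edges and outlines are lost — a downscale-then-upscale (mosaic) effect.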